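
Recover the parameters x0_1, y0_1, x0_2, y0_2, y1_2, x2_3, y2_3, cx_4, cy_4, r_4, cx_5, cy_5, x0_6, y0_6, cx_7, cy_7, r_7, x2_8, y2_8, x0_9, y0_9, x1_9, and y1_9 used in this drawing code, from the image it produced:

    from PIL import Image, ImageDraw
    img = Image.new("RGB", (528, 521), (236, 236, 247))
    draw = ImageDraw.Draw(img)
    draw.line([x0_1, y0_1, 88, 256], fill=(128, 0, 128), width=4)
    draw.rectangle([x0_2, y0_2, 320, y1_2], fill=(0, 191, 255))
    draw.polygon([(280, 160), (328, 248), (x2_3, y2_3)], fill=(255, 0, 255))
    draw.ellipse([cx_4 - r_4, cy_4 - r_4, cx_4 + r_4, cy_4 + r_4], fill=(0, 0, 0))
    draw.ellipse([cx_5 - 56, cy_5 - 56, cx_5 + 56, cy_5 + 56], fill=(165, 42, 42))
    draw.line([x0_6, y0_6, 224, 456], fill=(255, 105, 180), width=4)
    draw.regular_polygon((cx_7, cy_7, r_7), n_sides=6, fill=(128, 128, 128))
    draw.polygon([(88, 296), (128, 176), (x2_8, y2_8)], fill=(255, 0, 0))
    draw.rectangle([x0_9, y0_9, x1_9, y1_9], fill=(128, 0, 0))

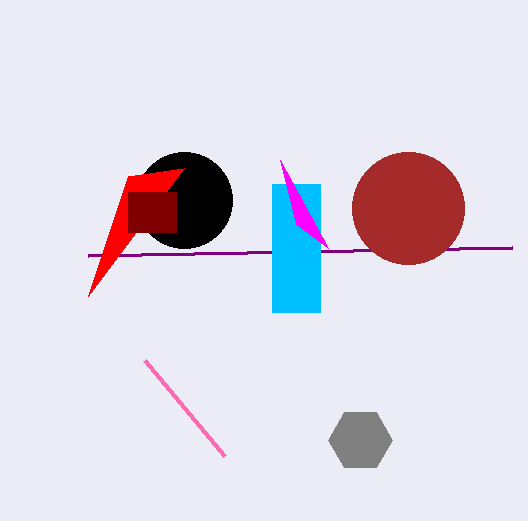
x0_1 = 512
y0_1 = 248
x0_2 = 272
y0_2 = 184
y1_2 = 312
x2_3 = 296
y2_3 = 224
cx_4 = 184
cy_4 = 200
r_4 = 48
cx_5 = 408
cy_5 = 208
x0_6 = 144
y0_6 = 360
cx_7 = 360
cy_7 = 440
r_7 = 32
x2_8 = 184
y2_8 = 168
x0_9 = 128
y0_9 = 192
x1_9 = 176
y1_9 = 232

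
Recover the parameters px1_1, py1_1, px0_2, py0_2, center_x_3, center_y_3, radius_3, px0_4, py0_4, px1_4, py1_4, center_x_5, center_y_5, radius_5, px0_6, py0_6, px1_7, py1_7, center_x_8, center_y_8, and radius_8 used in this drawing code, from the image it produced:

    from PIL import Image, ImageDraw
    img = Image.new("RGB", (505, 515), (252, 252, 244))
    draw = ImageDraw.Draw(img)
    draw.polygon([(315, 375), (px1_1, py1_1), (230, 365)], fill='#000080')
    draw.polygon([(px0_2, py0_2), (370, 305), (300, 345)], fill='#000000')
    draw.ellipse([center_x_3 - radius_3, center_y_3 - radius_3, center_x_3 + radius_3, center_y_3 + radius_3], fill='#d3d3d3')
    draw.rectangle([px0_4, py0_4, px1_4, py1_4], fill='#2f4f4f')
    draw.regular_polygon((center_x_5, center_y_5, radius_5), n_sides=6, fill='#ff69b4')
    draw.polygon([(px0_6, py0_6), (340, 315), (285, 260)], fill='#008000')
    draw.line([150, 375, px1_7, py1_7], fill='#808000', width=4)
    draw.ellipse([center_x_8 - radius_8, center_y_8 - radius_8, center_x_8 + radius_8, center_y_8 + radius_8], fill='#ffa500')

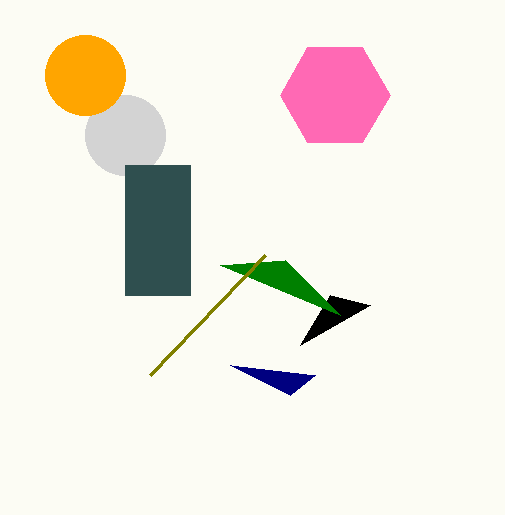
px1_1 = 290
py1_1 = 395
px0_2 = 330
py0_2 = 295
center_x_3 = 125
center_y_3 = 135
radius_3 = 40
px0_4 = 125
py0_4 = 165
px1_4 = 190
py1_4 = 295
center_x_5 = 335
center_y_5 = 95
radius_5 = 55
px0_6 = 220
py0_6 = 265
px1_7 = 265
py1_7 = 255
center_x_8 = 85
center_y_8 = 75
radius_8 = 40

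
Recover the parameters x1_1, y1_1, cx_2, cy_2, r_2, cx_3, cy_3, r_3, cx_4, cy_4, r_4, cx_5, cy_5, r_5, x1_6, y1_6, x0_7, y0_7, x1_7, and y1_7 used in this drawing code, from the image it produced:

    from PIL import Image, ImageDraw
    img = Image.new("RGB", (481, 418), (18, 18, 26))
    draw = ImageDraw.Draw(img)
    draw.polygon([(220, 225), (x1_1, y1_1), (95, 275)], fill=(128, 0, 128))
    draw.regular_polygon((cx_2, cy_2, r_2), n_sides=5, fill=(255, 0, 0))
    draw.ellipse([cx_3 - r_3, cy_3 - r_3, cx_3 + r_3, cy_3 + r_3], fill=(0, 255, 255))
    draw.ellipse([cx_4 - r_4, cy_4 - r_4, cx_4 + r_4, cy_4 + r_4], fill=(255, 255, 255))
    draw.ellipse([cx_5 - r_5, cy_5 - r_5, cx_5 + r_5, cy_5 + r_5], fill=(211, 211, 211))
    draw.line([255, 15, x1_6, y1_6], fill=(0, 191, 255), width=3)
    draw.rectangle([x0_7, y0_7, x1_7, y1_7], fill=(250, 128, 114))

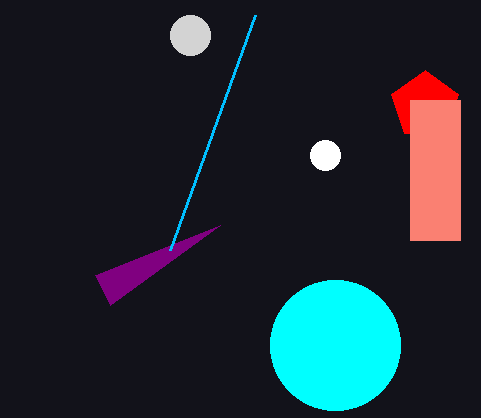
x1_1 = 110
y1_1 = 305
cx_2 = 425
cy_2 = 105
r_2 = 35
cx_3 = 335
cy_3 = 345
r_3 = 65
cx_4 = 325
cy_4 = 155
r_4 = 15
cx_5 = 190
cy_5 = 35
r_5 = 20
x1_6 = 170
y1_6 = 250
x0_7 = 410
y0_7 = 100
x1_7 = 460
y1_7 = 240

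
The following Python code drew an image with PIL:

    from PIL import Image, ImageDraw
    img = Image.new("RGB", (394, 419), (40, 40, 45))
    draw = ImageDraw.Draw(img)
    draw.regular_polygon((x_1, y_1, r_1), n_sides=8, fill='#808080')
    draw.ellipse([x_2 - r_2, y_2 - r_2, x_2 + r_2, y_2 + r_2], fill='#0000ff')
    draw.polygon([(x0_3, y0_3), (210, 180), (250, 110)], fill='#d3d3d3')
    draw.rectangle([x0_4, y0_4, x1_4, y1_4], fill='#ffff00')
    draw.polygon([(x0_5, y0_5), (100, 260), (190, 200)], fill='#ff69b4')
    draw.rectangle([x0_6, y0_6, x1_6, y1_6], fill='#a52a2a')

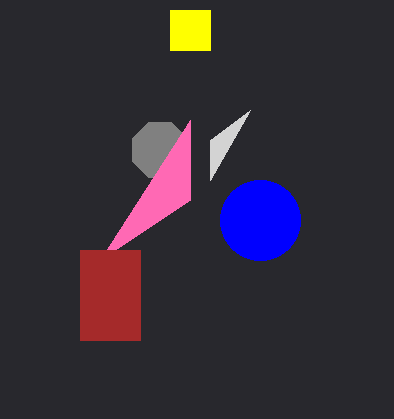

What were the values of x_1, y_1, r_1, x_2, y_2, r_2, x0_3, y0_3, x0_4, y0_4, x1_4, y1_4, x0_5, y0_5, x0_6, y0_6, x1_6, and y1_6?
x_1 = 160
y_1 = 150
r_1 = 30
x_2 = 260
y_2 = 220
r_2 = 40
x0_3 = 210
y0_3 = 140
x0_4 = 170
y0_4 = 10
x1_4 = 210
y1_4 = 50
x0_5 = 190
y0_5 = 120
x0_6 = 80
y0_6 = 250
x1_6 = 140
y1_6 = 340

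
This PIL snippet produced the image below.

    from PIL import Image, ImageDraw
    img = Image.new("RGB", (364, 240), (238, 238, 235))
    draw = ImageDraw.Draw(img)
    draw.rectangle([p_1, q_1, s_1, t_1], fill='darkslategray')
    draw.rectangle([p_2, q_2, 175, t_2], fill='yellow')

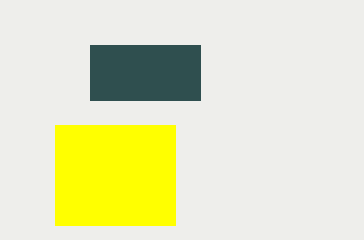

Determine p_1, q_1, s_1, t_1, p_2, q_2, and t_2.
p_1 = 90
q_1 = 45
s_1 = 200
t_1 = 100
p_2 = 55
q_2 = 125
t_2 = 225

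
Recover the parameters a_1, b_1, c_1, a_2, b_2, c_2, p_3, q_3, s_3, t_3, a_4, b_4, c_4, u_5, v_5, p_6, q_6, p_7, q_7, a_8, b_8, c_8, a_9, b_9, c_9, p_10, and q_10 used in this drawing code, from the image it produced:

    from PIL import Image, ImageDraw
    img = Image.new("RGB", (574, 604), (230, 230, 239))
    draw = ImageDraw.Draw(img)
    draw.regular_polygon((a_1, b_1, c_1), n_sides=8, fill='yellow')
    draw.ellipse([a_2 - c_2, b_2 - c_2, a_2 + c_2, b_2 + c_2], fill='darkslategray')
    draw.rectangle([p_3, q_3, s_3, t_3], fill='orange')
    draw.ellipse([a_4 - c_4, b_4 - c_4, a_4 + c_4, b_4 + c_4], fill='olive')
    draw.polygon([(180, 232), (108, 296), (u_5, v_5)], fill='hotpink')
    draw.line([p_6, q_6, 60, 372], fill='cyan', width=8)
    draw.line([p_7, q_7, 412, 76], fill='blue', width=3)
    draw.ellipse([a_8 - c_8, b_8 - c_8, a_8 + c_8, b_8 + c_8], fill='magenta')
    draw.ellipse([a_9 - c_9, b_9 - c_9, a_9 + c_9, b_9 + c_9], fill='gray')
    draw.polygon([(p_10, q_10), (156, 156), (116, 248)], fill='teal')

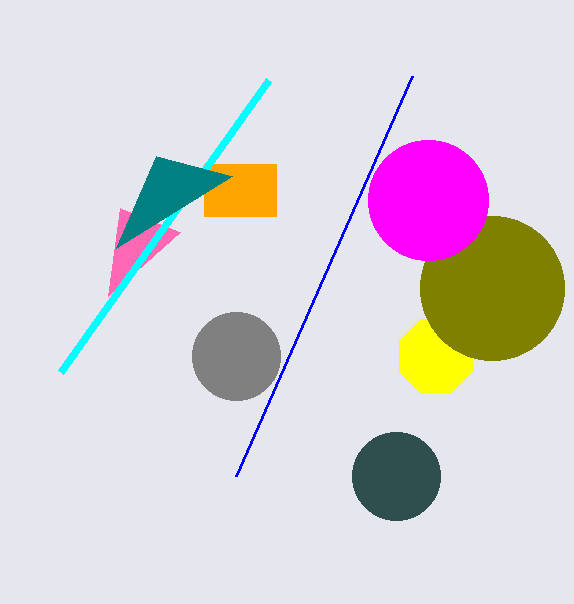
a_1 = 436, b_1 = 356, c_1 = 40, a_2 = 396, b_2 = 476, c_2 = 44, p_3 = 204, q_3 = 164, s_3 = 276, t_3 = 216, a_4 = 492, b_4 = 288, c_4 = 72, u_5 = 120, v_5 = 208, p_6 = 268, q_6 = 80, p_7 = 236, q_7 = 476, a_8 = 428, b_8 = 200, c_8 = 60, a_9 = 236, b_9 = 356, c_9 = 44, p_10 = 232, q_10 = 176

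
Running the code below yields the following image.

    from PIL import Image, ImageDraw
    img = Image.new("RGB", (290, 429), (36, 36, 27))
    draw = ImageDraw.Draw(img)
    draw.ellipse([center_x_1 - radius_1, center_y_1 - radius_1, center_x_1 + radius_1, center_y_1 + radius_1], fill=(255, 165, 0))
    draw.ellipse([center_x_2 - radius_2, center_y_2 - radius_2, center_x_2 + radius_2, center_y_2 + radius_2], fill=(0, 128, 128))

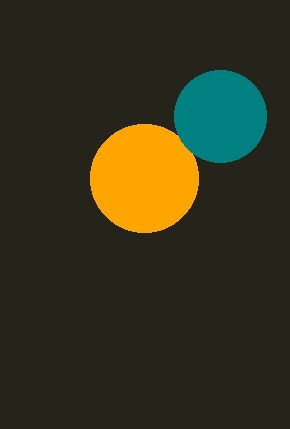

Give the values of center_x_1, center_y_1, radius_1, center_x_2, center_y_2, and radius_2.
center_x_1 = 144
center_y_1 = 178
radius_1 = 54
center_x_2 = 220
center_y_2 = 116
radius_2 = 46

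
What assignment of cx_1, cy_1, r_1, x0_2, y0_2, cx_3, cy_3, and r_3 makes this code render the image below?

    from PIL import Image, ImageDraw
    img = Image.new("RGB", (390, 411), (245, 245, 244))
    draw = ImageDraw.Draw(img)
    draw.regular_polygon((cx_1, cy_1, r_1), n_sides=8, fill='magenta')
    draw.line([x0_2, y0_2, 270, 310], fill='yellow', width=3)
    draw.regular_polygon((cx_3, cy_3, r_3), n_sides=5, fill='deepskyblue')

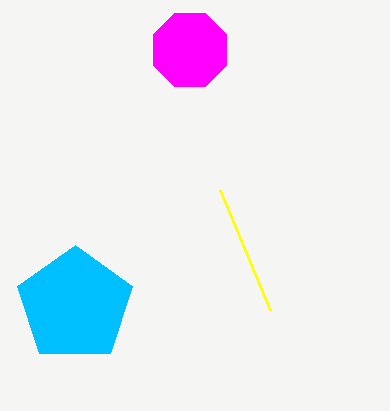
cx_1 = 190
cy_1 = 50
r_1 = 40
x0_2 = 220
y0_2 = 190
cx_3 = 75
cy_3 = 305
r_3 = 60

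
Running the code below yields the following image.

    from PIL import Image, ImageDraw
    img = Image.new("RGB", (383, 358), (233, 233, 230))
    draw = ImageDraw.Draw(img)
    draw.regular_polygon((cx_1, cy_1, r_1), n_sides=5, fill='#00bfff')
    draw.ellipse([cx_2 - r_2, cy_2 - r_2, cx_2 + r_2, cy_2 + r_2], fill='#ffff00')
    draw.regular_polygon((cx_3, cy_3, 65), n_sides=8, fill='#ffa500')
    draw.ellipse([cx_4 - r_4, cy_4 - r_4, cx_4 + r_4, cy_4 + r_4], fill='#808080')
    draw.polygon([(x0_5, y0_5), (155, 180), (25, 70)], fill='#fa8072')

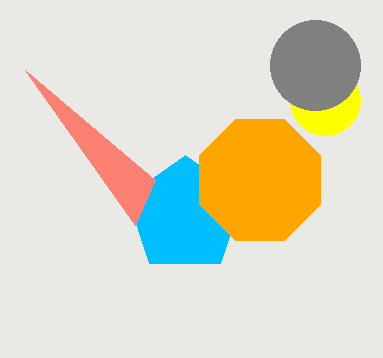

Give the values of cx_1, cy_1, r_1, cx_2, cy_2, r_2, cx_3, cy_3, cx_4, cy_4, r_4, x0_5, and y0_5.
cx_1 = 185; cy_1 = 215; r_1 = 60; cx_2 = 325; cy_2 = 100; r_2 = 35; cx_3 = 260; cy_3 = 180; cx_4 = 315; cy_4 = 65; r_4 = 45; x0_5 = 135; y0_5 = 225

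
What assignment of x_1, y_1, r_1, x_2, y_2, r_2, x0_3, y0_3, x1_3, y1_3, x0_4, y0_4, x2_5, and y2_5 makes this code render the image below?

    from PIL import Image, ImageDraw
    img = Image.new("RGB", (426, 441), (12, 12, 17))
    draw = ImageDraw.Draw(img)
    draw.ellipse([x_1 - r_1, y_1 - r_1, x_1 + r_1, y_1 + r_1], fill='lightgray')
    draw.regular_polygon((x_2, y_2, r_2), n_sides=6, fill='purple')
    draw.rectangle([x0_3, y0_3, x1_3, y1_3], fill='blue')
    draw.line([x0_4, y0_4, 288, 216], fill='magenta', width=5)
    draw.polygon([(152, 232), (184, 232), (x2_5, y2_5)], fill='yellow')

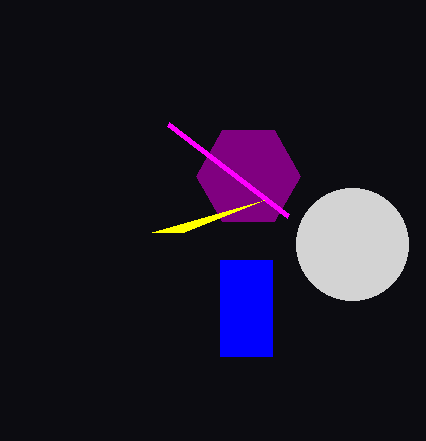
x_1 = 352
y_1 = 244
r_1 = 56
x_2 = 248
y_2 = 176
r_2 = 52
x0_3 = 220
y0_3 = 260
x1_3 = 272
y1_3 = 356
x0_4 = 168
y0_4 = 124
x2_5 = 264
y2_5 = 200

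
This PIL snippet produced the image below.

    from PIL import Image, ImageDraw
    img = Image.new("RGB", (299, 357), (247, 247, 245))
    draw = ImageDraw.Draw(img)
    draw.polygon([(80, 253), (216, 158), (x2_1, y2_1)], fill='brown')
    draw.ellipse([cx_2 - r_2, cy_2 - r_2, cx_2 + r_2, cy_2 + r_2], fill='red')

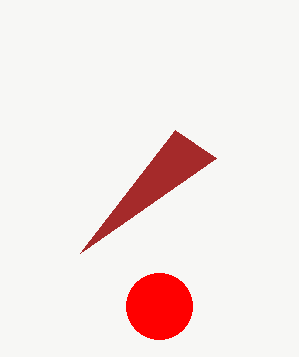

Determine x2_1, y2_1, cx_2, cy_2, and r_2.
x2_1 = 175, y2_1 = 130, cx_2 = 159, cy_2 = 306, r_2 = 33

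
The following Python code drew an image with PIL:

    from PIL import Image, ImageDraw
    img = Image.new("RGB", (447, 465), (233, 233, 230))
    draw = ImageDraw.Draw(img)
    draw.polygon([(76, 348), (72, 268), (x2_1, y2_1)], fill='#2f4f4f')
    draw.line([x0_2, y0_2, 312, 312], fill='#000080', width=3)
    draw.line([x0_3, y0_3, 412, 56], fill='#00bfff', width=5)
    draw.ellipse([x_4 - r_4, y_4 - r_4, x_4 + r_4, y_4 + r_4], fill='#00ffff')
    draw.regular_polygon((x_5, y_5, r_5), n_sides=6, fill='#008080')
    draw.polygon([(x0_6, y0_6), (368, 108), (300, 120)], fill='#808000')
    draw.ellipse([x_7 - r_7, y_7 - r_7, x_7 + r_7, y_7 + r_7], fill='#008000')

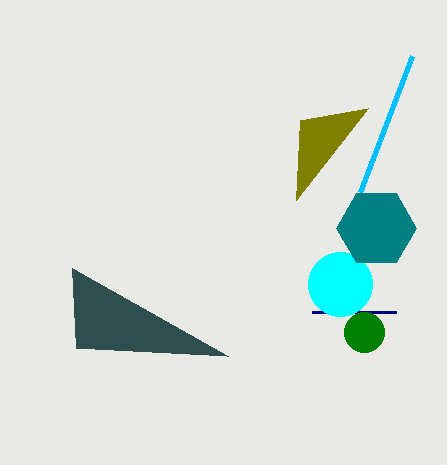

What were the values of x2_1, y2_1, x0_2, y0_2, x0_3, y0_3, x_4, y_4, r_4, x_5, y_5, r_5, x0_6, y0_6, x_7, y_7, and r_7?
x2_1 = 228, y2_1 = 356, x0_2 = 396, y0_2 = 312, x0_3 = 360, y0_3 = 192, x_4 = 340, y_4 = 284, r_4 = 32, x_5 = 376, y_5 = 228, r_5 = 40, x0_6 = 296, y0_6 = 200, x_7 = 364, y_7 = 332, r_7 = 20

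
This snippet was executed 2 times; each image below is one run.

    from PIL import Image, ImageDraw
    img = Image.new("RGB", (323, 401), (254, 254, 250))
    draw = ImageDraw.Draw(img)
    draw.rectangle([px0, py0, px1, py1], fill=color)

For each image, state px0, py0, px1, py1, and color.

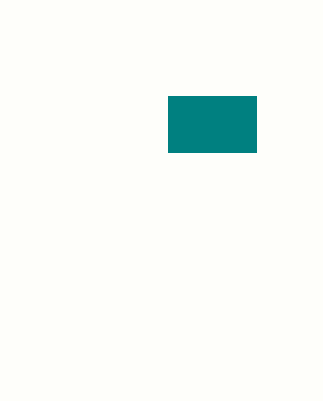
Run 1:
px0 = 168, py0 = 96, px1 = 256, py1 = 152, color = 'teal'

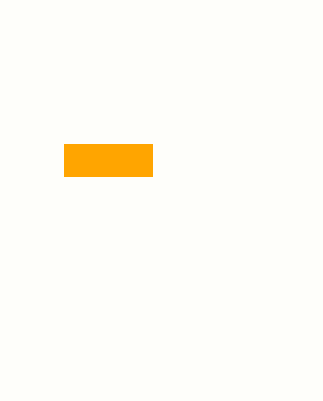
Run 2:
px0 = 64
py0 = 144
px1 = 152
py1 = 176
color = 'orange'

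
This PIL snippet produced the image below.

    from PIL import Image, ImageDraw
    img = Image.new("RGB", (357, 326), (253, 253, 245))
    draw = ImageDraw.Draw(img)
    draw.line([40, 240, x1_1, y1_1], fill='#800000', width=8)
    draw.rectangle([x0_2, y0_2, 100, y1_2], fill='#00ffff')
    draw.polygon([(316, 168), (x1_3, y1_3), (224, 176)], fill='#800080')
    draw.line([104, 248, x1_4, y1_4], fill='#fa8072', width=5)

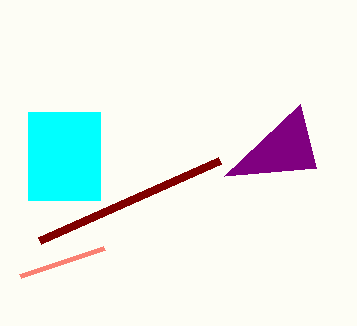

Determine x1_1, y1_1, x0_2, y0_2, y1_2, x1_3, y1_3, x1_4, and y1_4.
x1_1 = 220; y1_1 = 160; x0_2 = 28; y0_2 = 112; y1_2 = 200; x1_3 = 300; y1_3 = 104; x1_4 = 20; y1_4 = 276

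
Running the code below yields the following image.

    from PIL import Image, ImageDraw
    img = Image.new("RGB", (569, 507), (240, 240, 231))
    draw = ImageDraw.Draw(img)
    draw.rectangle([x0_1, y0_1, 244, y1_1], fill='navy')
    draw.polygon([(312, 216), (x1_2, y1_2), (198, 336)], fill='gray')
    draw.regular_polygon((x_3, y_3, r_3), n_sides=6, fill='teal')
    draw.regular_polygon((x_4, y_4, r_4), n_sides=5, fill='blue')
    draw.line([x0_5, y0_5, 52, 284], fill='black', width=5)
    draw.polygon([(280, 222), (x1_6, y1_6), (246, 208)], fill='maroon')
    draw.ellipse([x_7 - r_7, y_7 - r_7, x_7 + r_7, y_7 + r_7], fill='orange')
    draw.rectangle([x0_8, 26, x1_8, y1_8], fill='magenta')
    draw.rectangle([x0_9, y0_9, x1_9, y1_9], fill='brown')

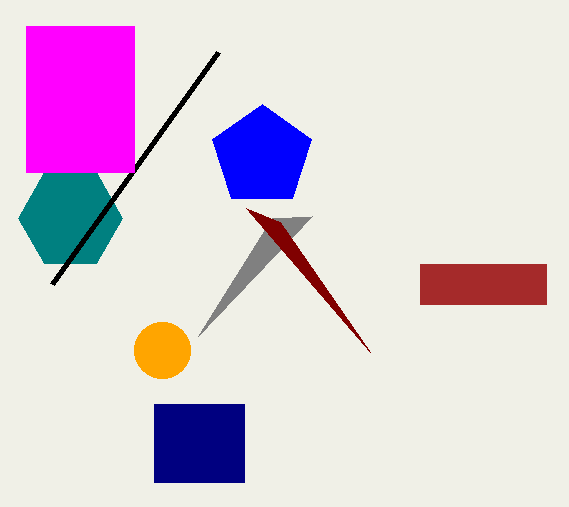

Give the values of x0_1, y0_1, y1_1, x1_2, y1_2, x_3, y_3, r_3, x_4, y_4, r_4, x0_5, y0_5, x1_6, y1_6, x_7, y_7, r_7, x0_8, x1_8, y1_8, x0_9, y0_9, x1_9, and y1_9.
x0_1 = 154
y0_1 = 404
y1_1 = 482
x1_2 = 272
y1_2 = 218
x_3 = 70
y_3 = 218
r_3 = 52
x_4 = 262
y_4 = 156
r_4 = 52
x0_5 = 218
y0_5 = 52
x1_6 = 370
y1_6 = 352
x_7 = 162
y_7 = 350
r_7 = 28
x0_8 = 26
x1_8 = 134
y1_8 = 172
x0_9 = 420
y0_9 = 264
x1_9 = 546
y1_9 = 304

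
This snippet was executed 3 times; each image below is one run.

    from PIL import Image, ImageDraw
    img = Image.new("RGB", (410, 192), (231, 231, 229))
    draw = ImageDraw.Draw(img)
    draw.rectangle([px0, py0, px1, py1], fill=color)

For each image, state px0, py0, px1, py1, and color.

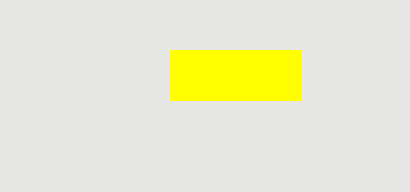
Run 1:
px0 = 170, py0 = 50, px1 = 300, py1 = 100, color = 'yellow'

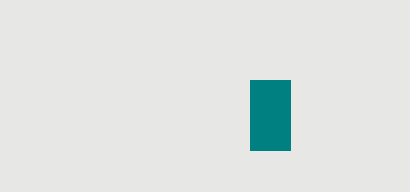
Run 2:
px0 = 250
py0 = 80
px1 = 290
py1 = 150
color = 'teal'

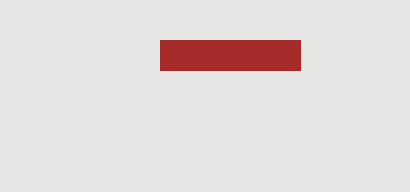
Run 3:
px0 = 160, py0 = 40, px1 = 300, py1 = 70, color = 'brown'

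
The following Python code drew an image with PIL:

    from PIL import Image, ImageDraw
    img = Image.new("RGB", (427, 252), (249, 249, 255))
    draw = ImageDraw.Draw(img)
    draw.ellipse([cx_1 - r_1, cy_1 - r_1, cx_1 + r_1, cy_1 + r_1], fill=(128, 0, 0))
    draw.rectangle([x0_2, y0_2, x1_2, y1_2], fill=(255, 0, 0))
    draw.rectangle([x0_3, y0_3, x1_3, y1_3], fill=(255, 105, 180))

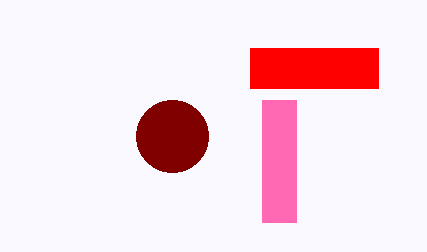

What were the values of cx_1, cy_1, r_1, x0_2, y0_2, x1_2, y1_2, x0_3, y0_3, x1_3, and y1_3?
cx_1 = 172, cy_1 = 136, r_1 = 36, x0_2 = 250, y0_2 = 48, x1_2 = 378, y1_2 = 88, x0_3 = 262, y0_3 = 100, x1_3 = 296, y1_3 = 222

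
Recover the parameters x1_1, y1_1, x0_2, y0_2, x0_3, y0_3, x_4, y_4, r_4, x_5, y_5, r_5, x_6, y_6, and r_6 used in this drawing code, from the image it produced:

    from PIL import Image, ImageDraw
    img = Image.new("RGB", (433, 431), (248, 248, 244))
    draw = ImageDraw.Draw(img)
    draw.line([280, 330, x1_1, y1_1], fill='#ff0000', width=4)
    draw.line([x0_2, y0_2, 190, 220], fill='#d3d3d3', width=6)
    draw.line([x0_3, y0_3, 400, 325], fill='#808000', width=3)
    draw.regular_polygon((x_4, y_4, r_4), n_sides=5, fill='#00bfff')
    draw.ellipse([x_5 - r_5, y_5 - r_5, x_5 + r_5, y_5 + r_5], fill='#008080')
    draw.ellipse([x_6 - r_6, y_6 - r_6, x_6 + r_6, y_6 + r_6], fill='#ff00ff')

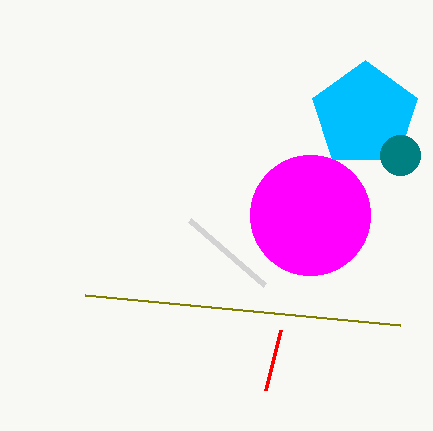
x1_1 = 265
y1_1 = 390
x0_2 = 265
y0_2 = 285
x0_3 = 85
y0_3 = 295
x_4 = 365
y_4 = 115
r_4 = 55
x_5 = 400
y_5 = 155
r_5 = 20
x_6 = 310
y_6 = 215
r_6 = 60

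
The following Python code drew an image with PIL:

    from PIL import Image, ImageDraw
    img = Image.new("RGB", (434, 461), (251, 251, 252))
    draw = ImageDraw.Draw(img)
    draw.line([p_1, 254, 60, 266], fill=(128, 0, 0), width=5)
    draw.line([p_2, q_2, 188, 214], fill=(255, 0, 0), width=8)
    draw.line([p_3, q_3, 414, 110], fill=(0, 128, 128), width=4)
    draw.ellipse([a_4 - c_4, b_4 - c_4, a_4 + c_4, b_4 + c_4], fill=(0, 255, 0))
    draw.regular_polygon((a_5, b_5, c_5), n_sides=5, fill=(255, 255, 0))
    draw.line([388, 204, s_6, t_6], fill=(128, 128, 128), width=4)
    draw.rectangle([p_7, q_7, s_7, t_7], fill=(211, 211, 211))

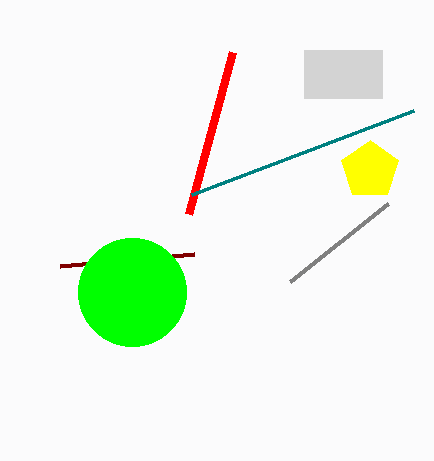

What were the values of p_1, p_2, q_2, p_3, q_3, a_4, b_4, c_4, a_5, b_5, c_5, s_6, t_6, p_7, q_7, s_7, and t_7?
p_1 = 194, p_2 = 232, q_2 = 52, p_3 = 192, q_3 = 194, a_4 = 132, b_4 = 292, c_4 = 54, a_5 = 370, b_5 = 170, c_5 = 30, s_6 = 290, t_6 = 282, p_7 = 304, q_7 = 50, s_7 = 382, t_7 = 98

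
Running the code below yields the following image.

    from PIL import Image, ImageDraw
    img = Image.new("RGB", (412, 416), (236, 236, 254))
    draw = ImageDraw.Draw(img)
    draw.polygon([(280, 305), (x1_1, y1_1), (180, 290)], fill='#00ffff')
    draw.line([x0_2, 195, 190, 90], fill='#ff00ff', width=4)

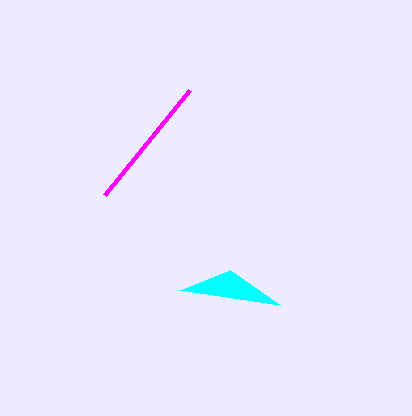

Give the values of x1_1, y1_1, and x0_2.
x1_1 = 230
y1_1 = 270
x0_2 = 105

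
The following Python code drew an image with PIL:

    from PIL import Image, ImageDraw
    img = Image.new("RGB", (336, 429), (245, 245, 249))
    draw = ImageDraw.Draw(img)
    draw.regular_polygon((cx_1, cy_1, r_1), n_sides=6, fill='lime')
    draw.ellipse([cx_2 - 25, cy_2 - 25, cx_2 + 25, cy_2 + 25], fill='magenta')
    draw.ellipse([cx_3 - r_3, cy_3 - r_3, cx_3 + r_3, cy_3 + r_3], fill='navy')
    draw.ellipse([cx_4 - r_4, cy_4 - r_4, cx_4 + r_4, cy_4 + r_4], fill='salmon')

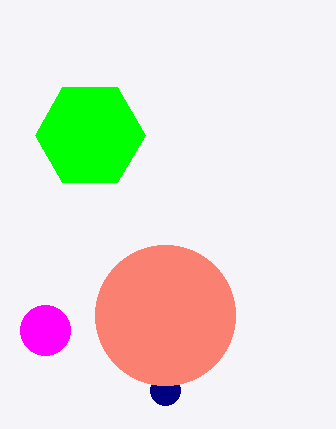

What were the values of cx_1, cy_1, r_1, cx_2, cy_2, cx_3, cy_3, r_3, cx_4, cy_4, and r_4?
cx_1 = 90
cy_1 = 135
r_1 = 55
cx_2 = 45
cy_2 = 330
cx_3 = 165
cy_3 = 390
r_3 = 15
cx_4 = 165
cy_4 = 315
r_4 = 70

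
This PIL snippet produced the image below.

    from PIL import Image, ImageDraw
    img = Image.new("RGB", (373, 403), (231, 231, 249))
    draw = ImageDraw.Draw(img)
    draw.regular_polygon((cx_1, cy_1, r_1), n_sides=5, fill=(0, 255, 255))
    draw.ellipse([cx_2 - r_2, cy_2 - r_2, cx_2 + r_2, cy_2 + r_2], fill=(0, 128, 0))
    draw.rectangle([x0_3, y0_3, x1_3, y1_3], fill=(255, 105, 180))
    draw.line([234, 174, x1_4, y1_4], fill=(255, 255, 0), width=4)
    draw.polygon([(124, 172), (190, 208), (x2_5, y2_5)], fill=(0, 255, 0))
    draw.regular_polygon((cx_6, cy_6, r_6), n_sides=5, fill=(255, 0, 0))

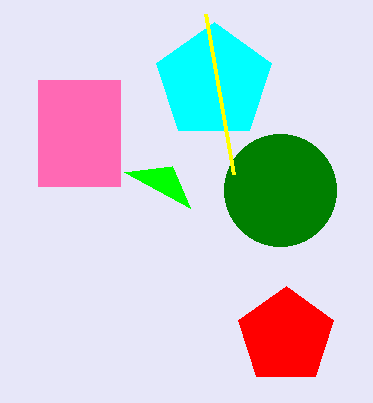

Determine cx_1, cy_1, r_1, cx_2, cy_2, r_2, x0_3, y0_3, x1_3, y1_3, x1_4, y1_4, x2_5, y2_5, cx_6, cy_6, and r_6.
cx_1 = 214; cy_1 = 82; r_1 = 60; cx_2 = 280; cy_2 = 190; r_2 = 56; x0_3 = 38; y0_3 = 80; x1_3 = 120; y1_3 = 186; x1_4 = 206; y1_4 = 14; x2_5 = 172; y2_5 = 166; cx_6 = 286; cy_6 = 336; r_6 = 50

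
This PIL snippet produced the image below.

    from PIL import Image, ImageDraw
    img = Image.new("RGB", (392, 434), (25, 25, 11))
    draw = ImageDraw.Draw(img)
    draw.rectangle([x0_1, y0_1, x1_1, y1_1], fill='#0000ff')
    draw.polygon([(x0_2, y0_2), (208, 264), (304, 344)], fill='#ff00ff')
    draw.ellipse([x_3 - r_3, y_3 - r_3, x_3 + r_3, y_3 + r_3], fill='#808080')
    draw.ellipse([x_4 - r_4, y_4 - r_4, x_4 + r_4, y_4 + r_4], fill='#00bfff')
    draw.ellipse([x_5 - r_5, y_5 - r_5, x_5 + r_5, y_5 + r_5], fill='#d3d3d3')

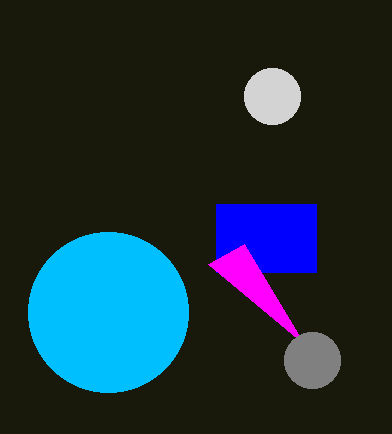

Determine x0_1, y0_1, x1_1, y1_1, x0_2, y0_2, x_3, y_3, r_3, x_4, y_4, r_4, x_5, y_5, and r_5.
x0_1 = 216, y0_1 = 204, x1_1 = 316, y1_1 = 272, x0_2 = 244, y0_2 = 244, x_3 = 312, y_3 = 360, r_3 = 28, x_4 = 108, y_4 = 312, r_4 = 80, x_5 = 272, y_5 = 96, r_5 = 28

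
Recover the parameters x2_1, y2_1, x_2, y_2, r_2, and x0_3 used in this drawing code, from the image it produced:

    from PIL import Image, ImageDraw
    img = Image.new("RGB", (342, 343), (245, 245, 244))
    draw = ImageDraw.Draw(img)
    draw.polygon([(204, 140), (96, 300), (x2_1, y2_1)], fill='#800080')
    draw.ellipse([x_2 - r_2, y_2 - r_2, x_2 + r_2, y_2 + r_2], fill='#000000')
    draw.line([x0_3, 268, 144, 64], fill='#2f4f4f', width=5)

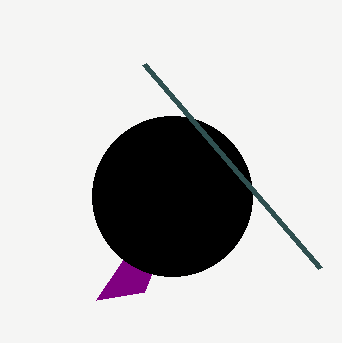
x2_1 = 144, y2_1 = 292, x_2 = 172, y_2 = 196, r_2 = 80, x0_3 = 320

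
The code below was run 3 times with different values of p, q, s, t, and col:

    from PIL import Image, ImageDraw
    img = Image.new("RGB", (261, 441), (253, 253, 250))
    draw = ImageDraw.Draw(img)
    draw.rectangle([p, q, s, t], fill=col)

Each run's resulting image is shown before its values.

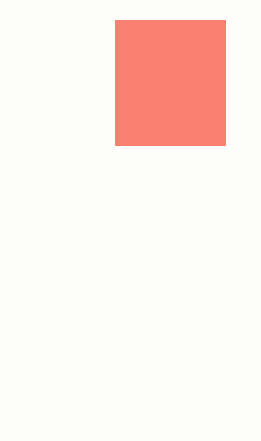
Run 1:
p = 115, q = 20, s = 225, t = 145, col = 'salmon'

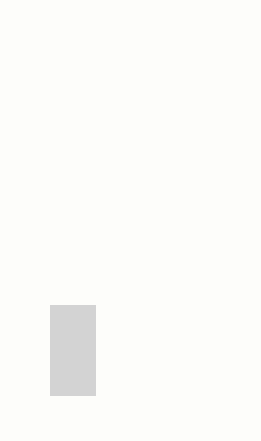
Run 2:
p = 50; q = 305; s = 95; t = 395; col = 'lightgray'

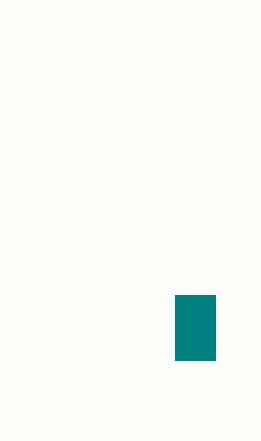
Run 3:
p = 175; q = 295; s = 215; t = 360; col = 'teal'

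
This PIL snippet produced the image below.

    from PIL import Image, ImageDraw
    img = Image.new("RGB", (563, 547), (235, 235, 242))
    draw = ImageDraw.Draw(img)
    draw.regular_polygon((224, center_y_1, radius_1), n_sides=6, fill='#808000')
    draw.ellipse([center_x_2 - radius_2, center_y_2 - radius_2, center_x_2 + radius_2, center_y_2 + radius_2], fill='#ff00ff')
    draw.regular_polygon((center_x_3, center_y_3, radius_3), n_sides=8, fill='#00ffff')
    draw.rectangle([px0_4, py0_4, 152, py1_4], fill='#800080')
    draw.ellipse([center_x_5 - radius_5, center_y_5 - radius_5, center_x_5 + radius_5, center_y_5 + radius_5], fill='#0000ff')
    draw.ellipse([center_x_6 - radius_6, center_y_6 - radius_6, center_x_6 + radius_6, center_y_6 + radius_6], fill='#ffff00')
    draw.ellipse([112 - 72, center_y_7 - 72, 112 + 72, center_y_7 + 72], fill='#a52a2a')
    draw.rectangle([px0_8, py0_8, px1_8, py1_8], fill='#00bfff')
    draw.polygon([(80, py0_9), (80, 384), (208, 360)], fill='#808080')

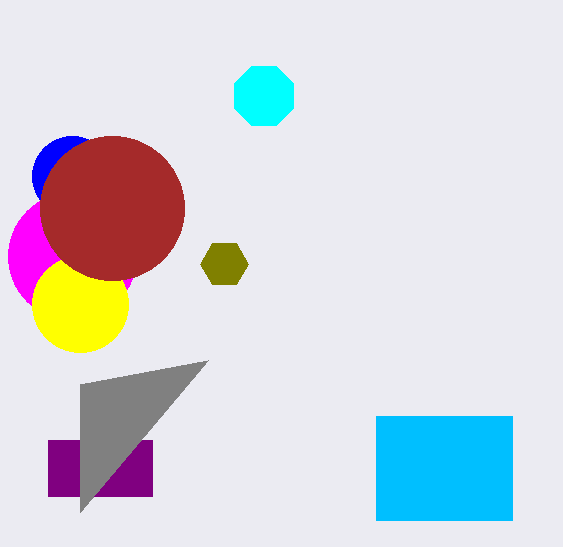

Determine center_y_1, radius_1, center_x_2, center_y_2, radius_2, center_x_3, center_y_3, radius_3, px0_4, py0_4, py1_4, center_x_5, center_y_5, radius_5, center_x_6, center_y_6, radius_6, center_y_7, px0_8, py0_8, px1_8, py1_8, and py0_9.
center_y_1 = 264; radius_1 = 24; center_x_2 = 72; center_y_2 = 256; radius_2 = 64; center_x_3 = 264; center_y_3 = 96; radius_3 = 32; px0_4 = 48; py0_4 = 440; py1_4 = 496; center_x_5 = 72; center_y_5 = 176; radius_5 = 40; center_x_6 = 80; center_y_6 = 304; radius_6 = 48; center_y_7 = 208; px0_8 = 376; py0_8 = 416; px1_8 = 512; py1_8 = 520; py0_9 = 512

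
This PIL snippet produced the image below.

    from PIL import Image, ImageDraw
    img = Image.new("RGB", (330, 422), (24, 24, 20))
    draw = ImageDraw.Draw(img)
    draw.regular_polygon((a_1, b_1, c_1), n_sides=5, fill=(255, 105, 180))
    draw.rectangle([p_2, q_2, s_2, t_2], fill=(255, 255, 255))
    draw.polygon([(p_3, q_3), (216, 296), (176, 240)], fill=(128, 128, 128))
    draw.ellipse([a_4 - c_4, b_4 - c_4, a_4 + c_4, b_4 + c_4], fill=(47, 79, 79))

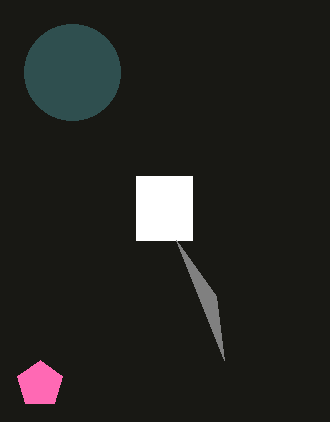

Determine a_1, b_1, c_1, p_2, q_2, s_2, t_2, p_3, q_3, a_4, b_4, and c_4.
a_1 = 40; b_1 = 384; c_1 = 24; p_2 = 136; q_2 = 176; s_2 = 192; t_2 = 240; p_3 = 224; q_3 = 360; a_4 = 72; b_4 = 72; c_4 = 48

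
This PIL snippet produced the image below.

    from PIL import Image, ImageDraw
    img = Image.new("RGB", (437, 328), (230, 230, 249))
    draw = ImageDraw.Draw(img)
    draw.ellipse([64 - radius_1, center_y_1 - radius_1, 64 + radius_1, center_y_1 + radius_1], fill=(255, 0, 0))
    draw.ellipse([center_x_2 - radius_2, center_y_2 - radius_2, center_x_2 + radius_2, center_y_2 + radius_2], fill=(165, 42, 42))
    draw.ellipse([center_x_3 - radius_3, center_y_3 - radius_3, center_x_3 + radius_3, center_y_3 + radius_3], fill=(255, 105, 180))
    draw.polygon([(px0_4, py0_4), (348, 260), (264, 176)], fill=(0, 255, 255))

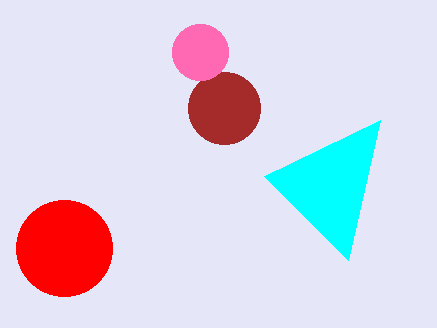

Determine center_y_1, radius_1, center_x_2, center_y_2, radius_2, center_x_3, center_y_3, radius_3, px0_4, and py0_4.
center_y_1 = 248
radius_1 = 48
center_x_2 = 224
center_y_2 = 108
radius_2 = 36
center_x_3 = 200
center_y_3 = 52
radius_3 = 28
px0_4 = 380
py0_4 = 120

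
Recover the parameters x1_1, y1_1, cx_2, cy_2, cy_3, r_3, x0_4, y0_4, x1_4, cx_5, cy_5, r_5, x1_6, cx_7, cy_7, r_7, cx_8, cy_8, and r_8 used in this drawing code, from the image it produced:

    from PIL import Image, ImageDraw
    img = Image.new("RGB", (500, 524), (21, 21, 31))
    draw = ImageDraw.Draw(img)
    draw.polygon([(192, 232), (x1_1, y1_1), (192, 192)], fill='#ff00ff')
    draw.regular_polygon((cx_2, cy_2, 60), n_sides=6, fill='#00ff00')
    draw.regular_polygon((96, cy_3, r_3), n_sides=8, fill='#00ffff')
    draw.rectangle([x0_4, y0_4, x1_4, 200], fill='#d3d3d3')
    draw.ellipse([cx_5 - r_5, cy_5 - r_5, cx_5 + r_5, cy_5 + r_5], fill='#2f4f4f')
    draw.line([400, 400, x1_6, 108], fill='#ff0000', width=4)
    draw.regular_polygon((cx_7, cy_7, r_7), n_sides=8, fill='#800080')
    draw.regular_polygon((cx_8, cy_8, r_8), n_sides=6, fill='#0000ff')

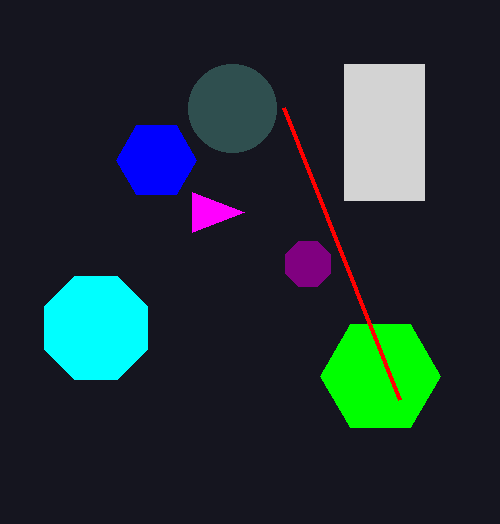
x1_1 = 244, y1_1 = 212, cx_2 = 380, cy_2 = 376, cy_3 = 328, r_3 = 56, x0_4 = 344, y0_4 = 64, x1_4 = 424, cx_5 = 232, cy_5 = 108, r_5 = 44, x1_6 = 284, cx_7 = 308, cy_7 = 264, r_7 = 24, cx_8 = 156, cy_8 = 160, r_8 = 40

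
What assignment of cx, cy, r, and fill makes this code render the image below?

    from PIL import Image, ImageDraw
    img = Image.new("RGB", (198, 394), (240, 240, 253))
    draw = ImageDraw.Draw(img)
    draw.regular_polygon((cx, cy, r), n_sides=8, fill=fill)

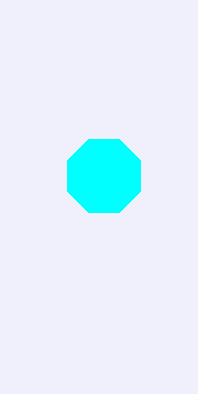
cx = 104, cy = 176, r = 40, fill = 'cyan'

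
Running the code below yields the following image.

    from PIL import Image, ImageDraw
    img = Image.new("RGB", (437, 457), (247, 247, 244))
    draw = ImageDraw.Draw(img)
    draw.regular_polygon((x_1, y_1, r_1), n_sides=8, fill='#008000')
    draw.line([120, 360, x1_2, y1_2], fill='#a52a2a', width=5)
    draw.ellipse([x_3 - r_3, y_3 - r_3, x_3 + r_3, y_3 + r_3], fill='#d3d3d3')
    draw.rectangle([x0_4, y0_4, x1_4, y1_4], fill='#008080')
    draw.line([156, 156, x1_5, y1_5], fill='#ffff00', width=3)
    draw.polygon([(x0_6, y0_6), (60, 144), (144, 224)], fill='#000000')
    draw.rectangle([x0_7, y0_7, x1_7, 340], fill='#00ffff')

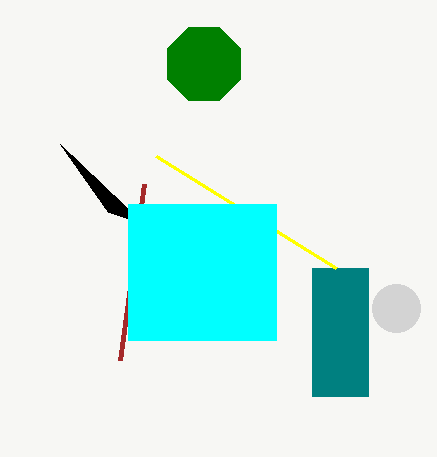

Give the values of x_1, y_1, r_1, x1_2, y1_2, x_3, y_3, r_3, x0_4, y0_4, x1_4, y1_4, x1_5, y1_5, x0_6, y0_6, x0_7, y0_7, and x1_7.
x_1 = 204
y_1 = 64
r_1 = 40
x1_2 = 144
y1_2 = 184
x_3 = 396
y_3 = 308
r_3 = 24
x0_4 = 312
y0_4 = 268
x1_4 = 368
y1_4 = 396
x1_5 = 336
y1_5 = 268
x0_6 = 108
y0_6 = 212
x0_7 = 128
y0_7 = 204
x1_7 = 276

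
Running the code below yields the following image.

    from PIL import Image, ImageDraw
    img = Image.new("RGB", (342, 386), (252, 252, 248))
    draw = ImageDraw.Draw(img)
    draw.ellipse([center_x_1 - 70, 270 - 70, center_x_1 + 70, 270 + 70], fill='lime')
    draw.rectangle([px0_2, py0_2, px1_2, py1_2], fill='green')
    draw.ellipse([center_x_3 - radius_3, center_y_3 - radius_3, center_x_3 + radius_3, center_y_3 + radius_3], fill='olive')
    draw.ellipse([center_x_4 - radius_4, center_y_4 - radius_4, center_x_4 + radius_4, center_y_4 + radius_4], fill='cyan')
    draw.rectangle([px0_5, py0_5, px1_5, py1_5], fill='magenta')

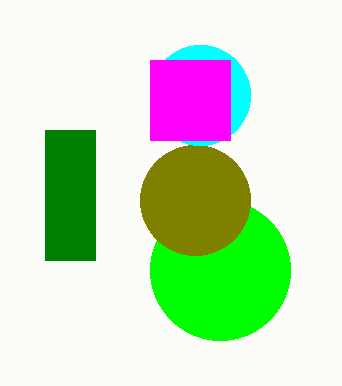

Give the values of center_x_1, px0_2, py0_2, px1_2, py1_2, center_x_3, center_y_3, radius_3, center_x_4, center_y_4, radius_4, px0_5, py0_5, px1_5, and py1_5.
center_x_1 = 220; px0_2 = 45; py0_2 = 130; px1_2 = 95; py1_2 = 260; center_x_3 = 195; center_y_3 = 200; radius_3 = 55; center_x_4 = 200; center_y_4 = 95; radius_4 = 50; px0_5 = 150; py0_5 = 60; px1_5 = 230; py1_5 = 140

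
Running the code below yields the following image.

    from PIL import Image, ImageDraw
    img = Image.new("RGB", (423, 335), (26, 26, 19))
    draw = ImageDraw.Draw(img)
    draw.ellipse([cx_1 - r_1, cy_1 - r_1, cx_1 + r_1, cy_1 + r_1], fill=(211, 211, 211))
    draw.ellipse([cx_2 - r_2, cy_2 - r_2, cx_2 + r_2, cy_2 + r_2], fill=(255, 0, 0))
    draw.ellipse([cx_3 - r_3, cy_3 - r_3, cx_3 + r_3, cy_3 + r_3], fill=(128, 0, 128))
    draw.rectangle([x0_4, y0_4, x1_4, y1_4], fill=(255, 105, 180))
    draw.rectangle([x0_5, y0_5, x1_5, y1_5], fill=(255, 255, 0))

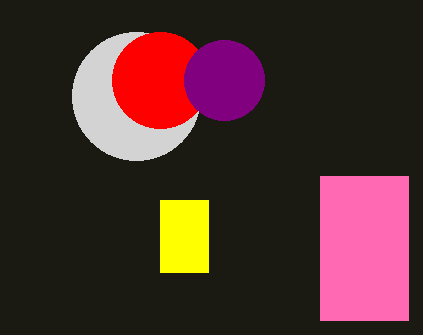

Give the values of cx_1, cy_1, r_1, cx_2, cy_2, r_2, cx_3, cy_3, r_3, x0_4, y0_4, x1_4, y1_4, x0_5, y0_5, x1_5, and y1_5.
cx_1 = 136; cy_1 = 96; r_1 = 64; cx_2 = 160; cy_2 = 80; r_2 = 48; cx_3 = 224; cy_3 = 80; r_3 = 40; x0_4 = 320; y0_4 = 176; x1_4 = 408; y1_4 = 320; x0_5 = 160; y0_5 = 200; x1_5 = 208; y1_5 = 272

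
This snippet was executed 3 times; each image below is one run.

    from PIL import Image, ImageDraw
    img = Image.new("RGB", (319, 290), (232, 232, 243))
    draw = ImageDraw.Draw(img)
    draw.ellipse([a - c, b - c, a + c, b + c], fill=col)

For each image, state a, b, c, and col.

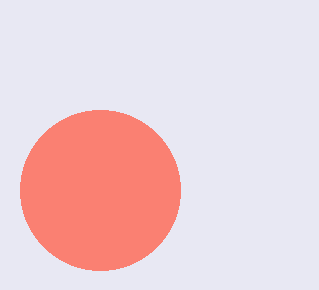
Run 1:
a = 100; b = 190; c = 80; col = 'salmon'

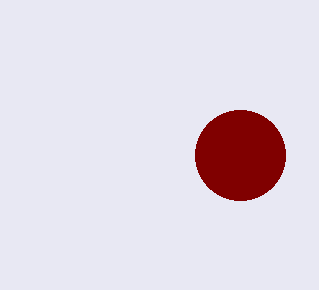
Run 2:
a = 240, b = 155, c = 45, col = 'maroon'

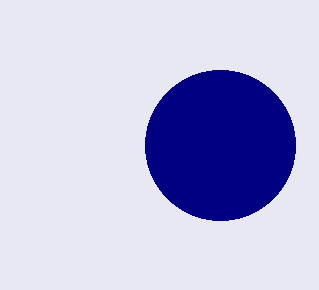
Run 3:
a = 220; b = 145; c = 75; col = 'navy'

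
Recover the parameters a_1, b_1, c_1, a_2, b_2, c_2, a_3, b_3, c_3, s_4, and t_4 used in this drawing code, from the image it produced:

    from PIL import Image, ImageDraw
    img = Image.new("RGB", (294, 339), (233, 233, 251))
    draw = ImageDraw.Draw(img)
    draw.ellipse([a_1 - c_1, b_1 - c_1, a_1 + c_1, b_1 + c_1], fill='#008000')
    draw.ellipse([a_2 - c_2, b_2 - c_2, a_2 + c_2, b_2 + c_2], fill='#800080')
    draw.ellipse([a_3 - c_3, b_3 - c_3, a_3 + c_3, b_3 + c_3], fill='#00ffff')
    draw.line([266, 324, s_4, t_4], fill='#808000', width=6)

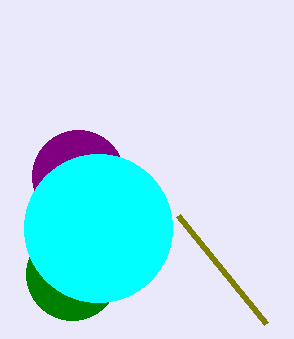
a_1 = 72; b_1 = 274; c_1 = 46; a_2 = 78; b_2 = 176; c_2 = 46; a_3 = 98; b_3 = 228; c_3 = 74; s_4 = 178; t_4 = 216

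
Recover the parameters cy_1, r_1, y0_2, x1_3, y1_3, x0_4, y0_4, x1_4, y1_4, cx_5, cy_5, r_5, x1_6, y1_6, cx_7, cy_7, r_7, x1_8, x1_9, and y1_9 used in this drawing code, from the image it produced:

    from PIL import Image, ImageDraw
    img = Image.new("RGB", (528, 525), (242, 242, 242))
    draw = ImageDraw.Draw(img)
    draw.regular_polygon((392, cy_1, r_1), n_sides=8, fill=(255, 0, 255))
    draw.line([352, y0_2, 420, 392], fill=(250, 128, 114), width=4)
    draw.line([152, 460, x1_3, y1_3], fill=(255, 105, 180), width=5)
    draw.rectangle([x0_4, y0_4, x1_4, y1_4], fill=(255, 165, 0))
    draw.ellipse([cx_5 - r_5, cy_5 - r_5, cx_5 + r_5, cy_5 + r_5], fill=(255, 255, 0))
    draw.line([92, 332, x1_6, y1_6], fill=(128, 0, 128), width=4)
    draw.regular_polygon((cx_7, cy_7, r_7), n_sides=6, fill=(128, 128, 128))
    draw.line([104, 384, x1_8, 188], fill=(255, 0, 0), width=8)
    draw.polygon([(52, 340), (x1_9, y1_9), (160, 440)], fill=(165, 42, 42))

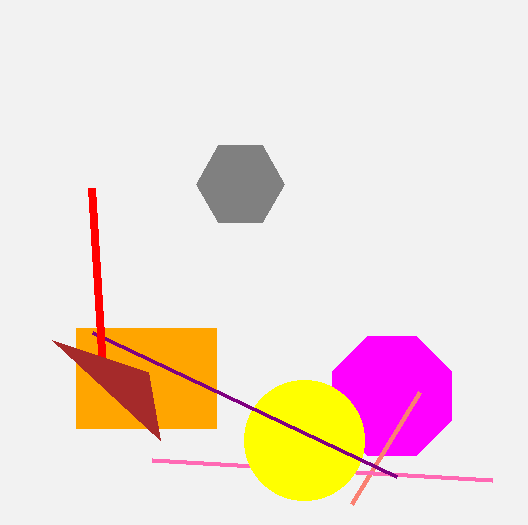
cy_1 = 396
r_1 = 64
y0_2 = 504
x1_3 = 492
y1_3 = 480
x0_4 = 76
y0_4 = 328
x1_4 = 216
y1_4 = 428
cx_5 = 304
cy_5 = 440
r_5 = 60
x1_6 = 396
y1_6 = 476
cx_7 = 240
cy_7 = 184
r_7 = 44
x1_8 = 92
x1_9 = 148
y1_9 = 372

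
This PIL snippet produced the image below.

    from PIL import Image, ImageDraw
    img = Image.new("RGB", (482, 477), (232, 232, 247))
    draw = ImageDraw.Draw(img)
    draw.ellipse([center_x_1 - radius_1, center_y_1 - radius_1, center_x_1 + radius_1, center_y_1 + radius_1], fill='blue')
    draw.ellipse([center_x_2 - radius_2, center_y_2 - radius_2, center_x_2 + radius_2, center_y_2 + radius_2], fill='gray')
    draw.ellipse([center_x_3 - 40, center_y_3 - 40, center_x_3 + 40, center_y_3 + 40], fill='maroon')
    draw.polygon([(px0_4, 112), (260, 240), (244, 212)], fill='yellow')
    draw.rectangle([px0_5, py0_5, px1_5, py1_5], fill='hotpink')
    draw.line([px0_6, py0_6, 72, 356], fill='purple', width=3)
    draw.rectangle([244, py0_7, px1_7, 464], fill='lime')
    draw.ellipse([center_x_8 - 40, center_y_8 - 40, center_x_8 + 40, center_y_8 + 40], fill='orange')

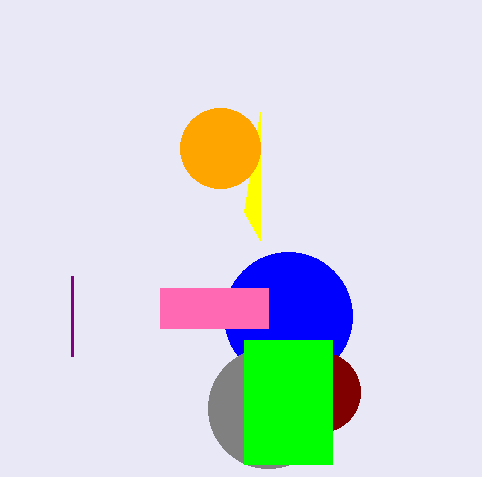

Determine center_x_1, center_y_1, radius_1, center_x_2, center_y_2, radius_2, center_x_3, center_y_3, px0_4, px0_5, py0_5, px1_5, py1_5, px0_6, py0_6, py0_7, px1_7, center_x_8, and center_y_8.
center_x_1 = 288
center_y_1 = 316
radius_1 = 64
center_x_2 = 268
center_y_2 = 408
radius_2 = 60
center_x_3 = 320
center_y_3 = 392
px0_4 = 260
px0_5 = 160
py0_5 = 288
px1_5 = 268
py1_5 = 328
px0_6 = 72
py0_6 = 276
py0_7 = 340
px1_7 = 332
center_x_8 = 220
center_y_8 = 148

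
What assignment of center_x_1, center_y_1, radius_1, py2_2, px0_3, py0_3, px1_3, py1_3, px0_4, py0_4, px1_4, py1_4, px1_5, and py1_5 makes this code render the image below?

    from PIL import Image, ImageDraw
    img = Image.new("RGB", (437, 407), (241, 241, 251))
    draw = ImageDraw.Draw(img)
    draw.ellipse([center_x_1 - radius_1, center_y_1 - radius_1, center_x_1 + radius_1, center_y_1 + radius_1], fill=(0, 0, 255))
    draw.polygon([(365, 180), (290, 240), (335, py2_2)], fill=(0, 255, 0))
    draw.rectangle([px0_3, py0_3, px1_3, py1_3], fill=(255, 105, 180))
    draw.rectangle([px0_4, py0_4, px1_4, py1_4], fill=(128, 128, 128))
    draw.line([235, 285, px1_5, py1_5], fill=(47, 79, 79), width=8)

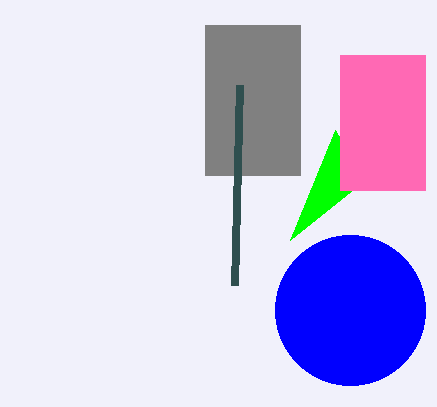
center_x_1 = 350, center_y_1 = 310, radius_1 = 75, py2_2 = 130, px0_3 = 340, py0_3 = 55, px1_3 = 425, py1_3 = 190, px0_4 = 205, py0_4 = 25, px1_4 = 300, py1_4 = 175, px1_5 = 240, py1_5 = 85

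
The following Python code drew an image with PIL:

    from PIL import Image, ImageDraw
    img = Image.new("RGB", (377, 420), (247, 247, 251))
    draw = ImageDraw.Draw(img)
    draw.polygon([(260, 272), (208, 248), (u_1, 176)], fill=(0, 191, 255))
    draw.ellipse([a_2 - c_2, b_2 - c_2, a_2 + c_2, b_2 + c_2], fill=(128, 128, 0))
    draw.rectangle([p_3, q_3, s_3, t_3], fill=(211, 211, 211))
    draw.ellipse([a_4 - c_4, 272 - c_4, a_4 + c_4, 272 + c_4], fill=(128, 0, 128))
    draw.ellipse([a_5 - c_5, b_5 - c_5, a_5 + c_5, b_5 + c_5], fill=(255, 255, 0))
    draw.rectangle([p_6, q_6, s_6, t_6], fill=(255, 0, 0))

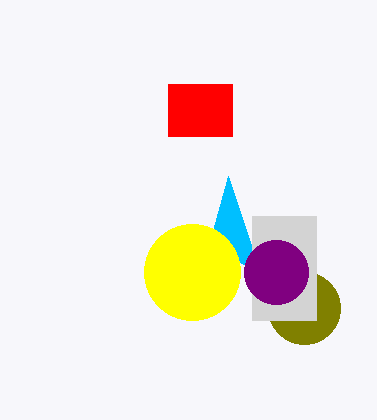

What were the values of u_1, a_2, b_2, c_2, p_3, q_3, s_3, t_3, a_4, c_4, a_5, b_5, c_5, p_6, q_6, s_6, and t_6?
u_1 = 228; a_2 = 304; b_2 = 308; c_2 = 36; p_3 = 252; q_3 = 216; s_3 = 316; t_3 = 320; a_4 = 276; c_4 = 32; a_5 = 192; b_5 = 272; c_5 = 48; p_6 = 168; q_6 = 84; s_6 = 232; t_6 = 136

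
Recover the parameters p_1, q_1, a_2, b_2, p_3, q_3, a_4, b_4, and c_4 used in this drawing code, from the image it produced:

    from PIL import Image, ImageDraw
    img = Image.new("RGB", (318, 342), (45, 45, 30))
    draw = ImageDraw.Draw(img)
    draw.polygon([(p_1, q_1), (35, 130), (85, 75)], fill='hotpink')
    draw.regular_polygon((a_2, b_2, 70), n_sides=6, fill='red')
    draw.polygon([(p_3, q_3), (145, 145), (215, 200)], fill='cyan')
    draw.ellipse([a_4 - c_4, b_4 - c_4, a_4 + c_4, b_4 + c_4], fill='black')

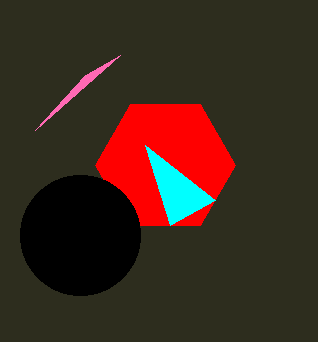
p_1 = 120; q_1 = 55; a_2 = 165; b_2 = 165; p_3 = 170; q_3 = 225; a_4 = 80; b_4 = 235; c_4 = 60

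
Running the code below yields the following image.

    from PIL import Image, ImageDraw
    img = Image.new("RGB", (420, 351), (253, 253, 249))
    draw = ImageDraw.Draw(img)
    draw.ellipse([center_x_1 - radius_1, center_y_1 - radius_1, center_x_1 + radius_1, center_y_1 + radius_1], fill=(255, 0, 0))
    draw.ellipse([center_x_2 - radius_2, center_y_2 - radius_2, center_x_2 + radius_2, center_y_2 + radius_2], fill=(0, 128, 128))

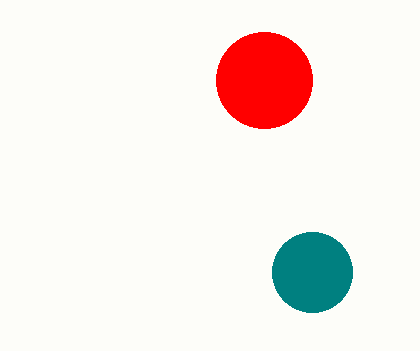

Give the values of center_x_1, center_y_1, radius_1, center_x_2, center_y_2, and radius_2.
center_x_1 = 264
center_y_1 = 80
radius_1 = 48
center_x_2 = 312
center_y_2 = 272
radius_2 = 40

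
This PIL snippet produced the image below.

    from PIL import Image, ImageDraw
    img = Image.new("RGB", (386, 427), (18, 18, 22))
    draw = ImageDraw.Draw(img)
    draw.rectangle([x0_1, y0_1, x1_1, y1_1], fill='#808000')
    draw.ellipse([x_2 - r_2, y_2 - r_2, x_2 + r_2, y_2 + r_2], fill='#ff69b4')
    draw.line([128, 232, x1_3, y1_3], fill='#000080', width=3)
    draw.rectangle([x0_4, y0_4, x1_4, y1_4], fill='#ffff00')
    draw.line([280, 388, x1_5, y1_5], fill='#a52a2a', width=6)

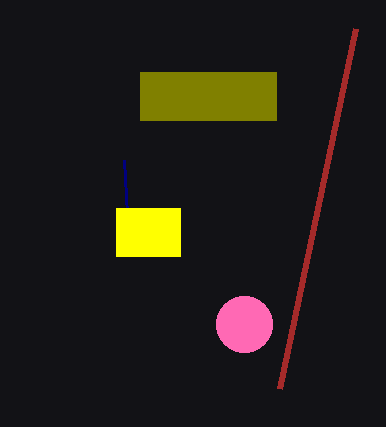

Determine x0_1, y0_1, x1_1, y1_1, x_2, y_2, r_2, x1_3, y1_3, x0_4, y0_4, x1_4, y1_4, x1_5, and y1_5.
x0_1 = 140, y0_1 = 72, x1_1 = 276, y1_1 = 120, x_2 = 244, y_2 = 324, r_2 = 28, x1_3 = 124, y1_3 = 160, x0_4 = 116, y0_4 = 208, x1_4 = 180, y1_4 = 256, x1_5 = 356, y1_5 = 28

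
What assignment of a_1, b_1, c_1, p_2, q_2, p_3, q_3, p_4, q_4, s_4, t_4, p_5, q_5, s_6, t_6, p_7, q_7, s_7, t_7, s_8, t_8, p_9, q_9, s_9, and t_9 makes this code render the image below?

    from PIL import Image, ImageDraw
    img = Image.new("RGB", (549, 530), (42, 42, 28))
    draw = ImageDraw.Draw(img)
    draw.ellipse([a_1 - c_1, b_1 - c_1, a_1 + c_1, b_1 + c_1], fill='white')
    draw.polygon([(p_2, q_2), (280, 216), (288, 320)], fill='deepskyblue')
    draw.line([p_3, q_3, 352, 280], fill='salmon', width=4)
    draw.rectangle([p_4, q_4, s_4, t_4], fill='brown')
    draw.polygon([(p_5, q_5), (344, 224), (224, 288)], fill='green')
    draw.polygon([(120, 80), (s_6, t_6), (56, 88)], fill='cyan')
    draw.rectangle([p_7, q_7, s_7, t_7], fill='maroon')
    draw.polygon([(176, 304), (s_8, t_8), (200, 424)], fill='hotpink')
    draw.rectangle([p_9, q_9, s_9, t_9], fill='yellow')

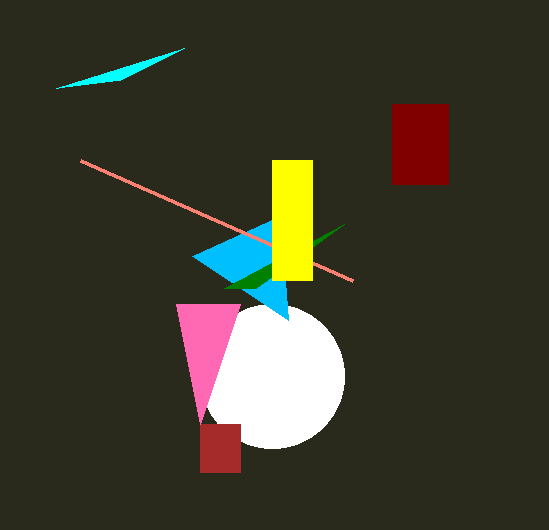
a_1 = 272; b_1 = 376; c_1 = 72; p_2 = 192; q_2 = 256; p_3 = 80; q_3 = 160; p_4 = 200; q_4 = 424; s_4 = 240; t_4 = 472; p_5 = 256; q_5 = 288; s_6 = 184; t_6 = 48; p_7 = 392; q_7 = 104; s_7 = 448; t_7 = 184; s_8 = 240; t_8 = 304; p_9 = 272; q_9 = 160; s_9 = 312; t_9 = 280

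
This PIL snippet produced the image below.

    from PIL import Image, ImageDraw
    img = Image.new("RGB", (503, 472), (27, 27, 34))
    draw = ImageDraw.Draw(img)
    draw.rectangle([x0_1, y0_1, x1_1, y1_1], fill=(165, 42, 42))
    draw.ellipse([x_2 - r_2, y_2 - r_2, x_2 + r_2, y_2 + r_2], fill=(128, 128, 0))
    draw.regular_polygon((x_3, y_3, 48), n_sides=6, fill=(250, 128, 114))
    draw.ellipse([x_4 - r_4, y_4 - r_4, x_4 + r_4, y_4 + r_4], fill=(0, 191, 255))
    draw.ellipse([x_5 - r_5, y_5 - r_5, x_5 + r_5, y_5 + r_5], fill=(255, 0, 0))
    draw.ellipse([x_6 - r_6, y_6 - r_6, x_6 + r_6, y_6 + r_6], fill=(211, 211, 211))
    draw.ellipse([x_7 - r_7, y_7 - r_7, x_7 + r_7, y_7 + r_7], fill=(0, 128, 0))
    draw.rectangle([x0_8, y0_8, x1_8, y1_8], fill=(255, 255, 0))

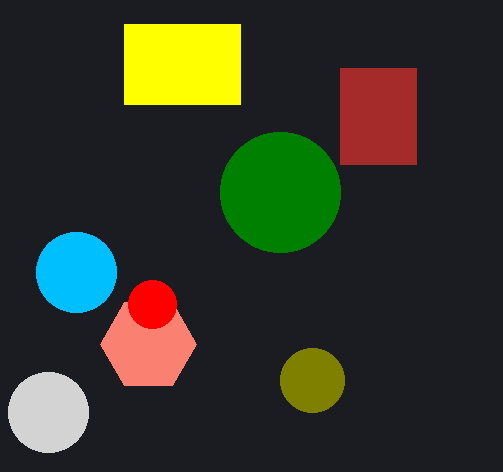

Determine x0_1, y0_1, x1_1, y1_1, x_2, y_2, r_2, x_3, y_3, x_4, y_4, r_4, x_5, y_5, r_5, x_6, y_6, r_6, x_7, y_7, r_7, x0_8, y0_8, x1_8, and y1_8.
x0_1 = 340
y0_1 = 68
x1_1 = 416
y1_1 = 164
x_2 = 312
y_2 = 380
r_2 = 32
x_3 = 148
y_3 = 344
x_4 = 76
y_4 = 272
r_4 = 40
x_5 = 152
y_5 = 304
r_5 = 24
x_6 = 48
y_6 = 412
r_6 = 40
x_7 = 280
y_7 = 192
r_7 = 60
x0_8 = 124
y0_8 = 24
x1_8 = 240
y1_8 = 104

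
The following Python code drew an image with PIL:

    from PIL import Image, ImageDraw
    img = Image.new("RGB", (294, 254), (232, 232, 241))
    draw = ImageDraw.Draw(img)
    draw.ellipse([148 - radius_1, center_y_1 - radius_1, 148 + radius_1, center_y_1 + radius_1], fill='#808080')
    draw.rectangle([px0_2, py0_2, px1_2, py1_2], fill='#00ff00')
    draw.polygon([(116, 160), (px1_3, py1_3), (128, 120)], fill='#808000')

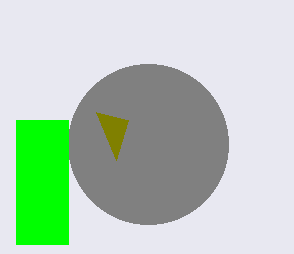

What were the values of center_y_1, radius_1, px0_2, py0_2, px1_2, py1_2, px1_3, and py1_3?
center_y_1 = 144, radius_1 = 80, px0_2 = 16, py0_2 = 120, px1_2 = 68, py1_2 = 244, px1_3 = 96, py1_3 = 112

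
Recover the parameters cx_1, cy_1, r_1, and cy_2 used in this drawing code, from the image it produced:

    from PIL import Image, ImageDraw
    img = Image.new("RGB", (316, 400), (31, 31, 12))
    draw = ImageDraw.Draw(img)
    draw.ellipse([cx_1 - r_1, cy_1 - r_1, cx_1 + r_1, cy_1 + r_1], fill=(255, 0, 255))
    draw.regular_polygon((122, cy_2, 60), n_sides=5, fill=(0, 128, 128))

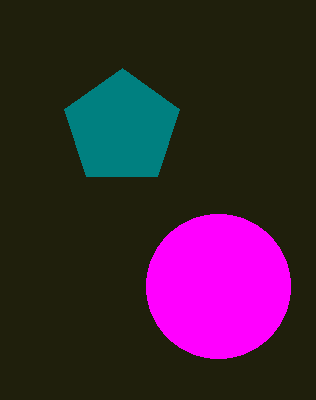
cx_1 = 218, cy_1 = 286, r_1 = 72, cy_2 = 128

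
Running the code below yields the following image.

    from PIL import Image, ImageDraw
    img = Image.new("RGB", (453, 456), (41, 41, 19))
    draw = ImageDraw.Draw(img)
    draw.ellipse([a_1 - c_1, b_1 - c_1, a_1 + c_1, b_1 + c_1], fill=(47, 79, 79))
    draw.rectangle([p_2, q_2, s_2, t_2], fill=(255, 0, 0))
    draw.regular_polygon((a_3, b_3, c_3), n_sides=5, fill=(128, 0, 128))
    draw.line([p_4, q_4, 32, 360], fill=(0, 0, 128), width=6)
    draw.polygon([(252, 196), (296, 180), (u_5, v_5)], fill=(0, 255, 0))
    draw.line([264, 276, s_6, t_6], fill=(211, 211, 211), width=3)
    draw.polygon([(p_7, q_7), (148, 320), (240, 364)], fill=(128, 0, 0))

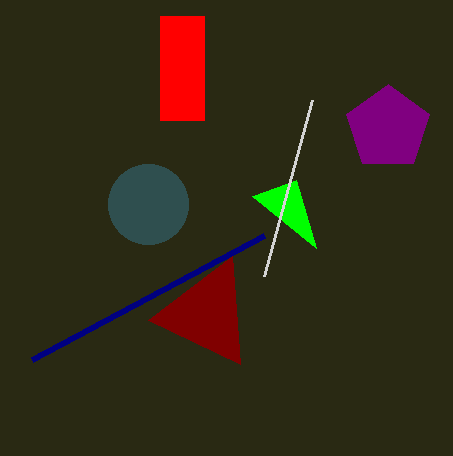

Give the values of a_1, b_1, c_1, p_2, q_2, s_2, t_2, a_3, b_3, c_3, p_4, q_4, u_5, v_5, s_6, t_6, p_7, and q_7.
a_1 = 148
b_1 = 204
c_1 = 40
p_2 = 160
q_2 = 16
s_2 = 204
t_2 = 120
a_3 = 388
b_3 = 128
c_3 = 44
p_4 = 264
q_4 = 236
u_5 = 316
v_5 = 248
s_6 = 312
t_6 = 100
p_7 = 232
q_7 = 256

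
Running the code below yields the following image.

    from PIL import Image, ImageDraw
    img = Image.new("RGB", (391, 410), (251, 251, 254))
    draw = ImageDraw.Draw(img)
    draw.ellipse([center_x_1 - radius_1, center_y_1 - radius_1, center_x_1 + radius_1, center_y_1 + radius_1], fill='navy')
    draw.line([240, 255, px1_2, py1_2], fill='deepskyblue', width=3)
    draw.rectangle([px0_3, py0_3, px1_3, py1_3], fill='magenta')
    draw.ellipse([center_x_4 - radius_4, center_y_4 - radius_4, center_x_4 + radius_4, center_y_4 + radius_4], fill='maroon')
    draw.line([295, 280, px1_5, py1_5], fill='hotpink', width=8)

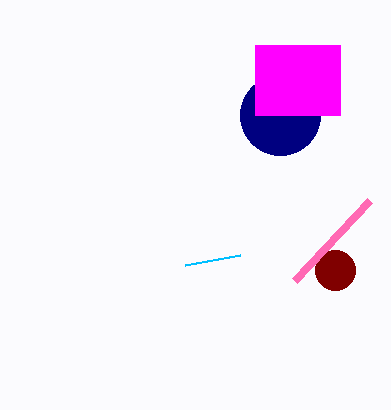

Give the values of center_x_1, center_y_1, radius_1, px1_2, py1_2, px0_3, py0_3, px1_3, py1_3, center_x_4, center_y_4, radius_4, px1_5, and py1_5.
center_x_1 = 280
center_y_1 = 115
radius_1 = 40
px1_2 = 185
py1_2 = 265
px0_3 = 255
py0_3 = 45
px1_3 = 340
py1_3 = 115
center_x_4 = 335
center_y_4 = 270
radius_4 = 20
px1_5 = 370
py1_5 = 200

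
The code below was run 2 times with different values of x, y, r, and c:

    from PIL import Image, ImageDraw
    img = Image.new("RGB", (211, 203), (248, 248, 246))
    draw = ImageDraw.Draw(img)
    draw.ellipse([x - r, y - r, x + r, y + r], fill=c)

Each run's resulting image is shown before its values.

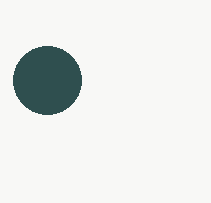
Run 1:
x = 47; y = 80; r = 34; c = 'darkslategray'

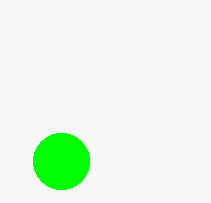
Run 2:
x = 61, y = 161, r = 28, c = 'lime'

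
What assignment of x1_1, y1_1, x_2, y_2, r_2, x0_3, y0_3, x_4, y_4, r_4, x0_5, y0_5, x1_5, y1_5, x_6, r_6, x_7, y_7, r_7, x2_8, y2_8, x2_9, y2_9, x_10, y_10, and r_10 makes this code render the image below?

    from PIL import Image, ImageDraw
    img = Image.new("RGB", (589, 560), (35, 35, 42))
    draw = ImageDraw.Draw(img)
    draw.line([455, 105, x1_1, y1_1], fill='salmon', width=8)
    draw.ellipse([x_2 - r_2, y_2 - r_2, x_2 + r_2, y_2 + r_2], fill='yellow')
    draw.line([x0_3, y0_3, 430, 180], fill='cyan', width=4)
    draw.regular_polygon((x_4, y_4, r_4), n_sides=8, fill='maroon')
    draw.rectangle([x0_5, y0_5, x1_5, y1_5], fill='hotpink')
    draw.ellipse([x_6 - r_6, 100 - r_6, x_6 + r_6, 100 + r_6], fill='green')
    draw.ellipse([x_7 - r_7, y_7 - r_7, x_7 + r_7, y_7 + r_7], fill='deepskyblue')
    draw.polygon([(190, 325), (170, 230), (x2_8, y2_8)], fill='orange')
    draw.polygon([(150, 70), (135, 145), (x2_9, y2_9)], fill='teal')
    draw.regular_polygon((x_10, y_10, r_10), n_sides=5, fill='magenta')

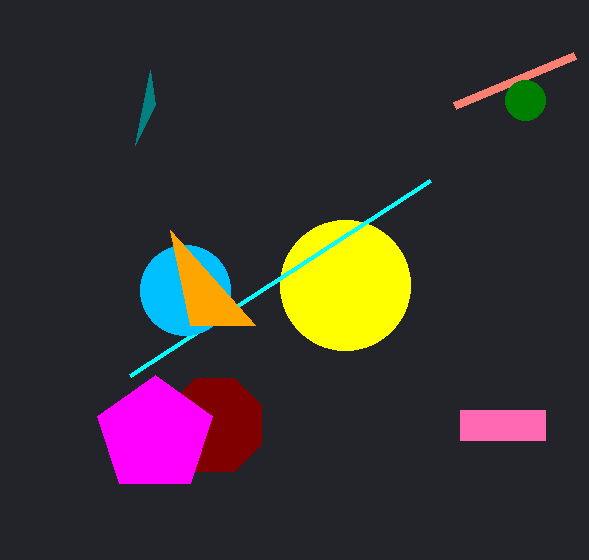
x1_1 = 575
y1_1 = 55
x_2 = 345
y_2 = 285
r_2 = 65
x0_3 = 130
y0_3 = 375
x_4 = 215
y_4 = 425
r_4 = 50
x0_5 = 460
y0_5 = 410
x1_5 = 545
y1_5 = 440
x_6 = 525
r_6 = 20
x_7 = 185
y_7 = 290
r_7 = 45
x2_8 = 255
y2_8 = 325
x2_9 = 155
y2_9 = 105
x_10 = 155
y_10 = 435
r_10 = 60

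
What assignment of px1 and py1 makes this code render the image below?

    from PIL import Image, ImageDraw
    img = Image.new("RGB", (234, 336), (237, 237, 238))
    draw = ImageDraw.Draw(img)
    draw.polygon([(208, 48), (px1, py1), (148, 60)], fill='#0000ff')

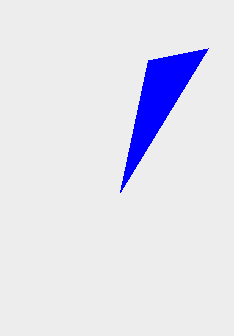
px1 = 120
py1 = 192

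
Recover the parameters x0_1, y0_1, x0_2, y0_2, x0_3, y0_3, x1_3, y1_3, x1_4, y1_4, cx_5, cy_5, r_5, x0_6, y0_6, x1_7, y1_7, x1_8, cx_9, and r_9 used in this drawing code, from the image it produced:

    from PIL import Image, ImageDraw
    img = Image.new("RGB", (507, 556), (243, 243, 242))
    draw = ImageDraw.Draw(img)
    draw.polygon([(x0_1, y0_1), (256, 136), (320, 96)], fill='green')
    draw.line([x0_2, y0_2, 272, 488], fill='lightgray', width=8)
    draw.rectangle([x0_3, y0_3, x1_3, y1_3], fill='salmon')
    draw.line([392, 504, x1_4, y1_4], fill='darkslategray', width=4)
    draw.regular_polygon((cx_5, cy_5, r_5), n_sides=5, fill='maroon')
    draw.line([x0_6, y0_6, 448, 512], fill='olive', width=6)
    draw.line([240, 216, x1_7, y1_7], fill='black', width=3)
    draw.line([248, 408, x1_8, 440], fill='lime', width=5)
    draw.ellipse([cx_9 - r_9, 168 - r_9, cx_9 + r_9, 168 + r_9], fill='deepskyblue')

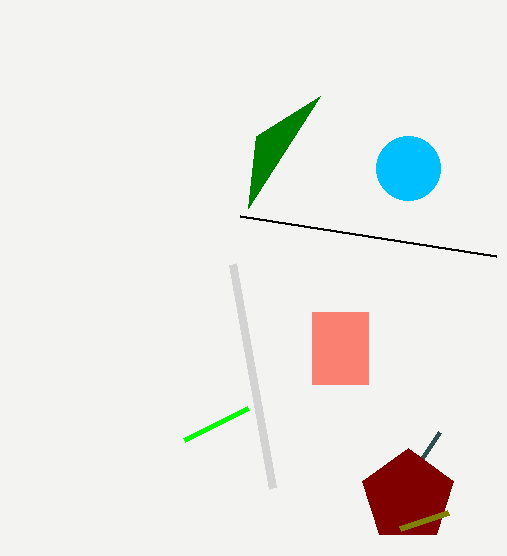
x0_1 = 248, y0_1 = 208, x0_2 = 232, y0_2 = 264, x0_3 = 312, y0_3 = 312, x1_3 = 368, y1_3 = 384, x1_4 = 440, y1_4 = 432, cx_5 = 408, cy_5 = 496, r_5 = 48, x0_6 = 400, y0_6 = 528, x1_7 = 496, y1_7 = 256, x1_8 = 184, cx_9 = 408, r_9 = 32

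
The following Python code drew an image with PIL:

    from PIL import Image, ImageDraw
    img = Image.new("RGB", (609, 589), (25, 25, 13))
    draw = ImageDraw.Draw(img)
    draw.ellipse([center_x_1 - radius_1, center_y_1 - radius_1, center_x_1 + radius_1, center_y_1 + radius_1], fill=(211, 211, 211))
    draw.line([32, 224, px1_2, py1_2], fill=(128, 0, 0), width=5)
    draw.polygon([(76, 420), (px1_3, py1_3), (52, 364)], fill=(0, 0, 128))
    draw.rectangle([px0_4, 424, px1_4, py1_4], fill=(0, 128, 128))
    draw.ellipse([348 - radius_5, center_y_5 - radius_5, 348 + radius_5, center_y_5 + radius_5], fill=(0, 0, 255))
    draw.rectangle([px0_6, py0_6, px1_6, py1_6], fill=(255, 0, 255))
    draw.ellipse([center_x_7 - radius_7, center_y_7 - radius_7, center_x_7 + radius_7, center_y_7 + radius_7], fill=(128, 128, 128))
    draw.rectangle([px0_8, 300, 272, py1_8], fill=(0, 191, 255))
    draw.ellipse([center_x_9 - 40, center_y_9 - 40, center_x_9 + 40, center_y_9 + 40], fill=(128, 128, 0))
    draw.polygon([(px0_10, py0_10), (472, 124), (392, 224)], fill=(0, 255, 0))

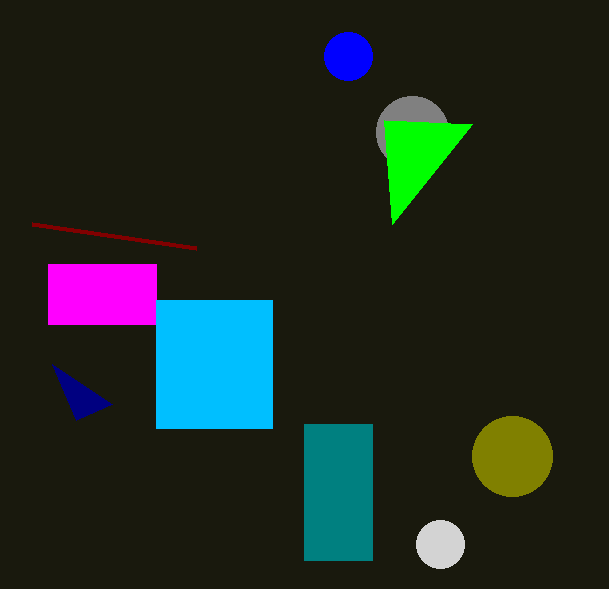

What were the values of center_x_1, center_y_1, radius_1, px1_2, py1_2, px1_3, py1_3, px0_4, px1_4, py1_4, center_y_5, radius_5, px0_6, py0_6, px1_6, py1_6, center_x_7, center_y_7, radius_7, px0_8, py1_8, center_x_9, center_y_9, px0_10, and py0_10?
center_x_1 = 440; center_y_1 = 544; radius_1 = 24; px1_2 = 196; py1_2 = 248; px1_3 = 112; py1_3 = 404; px0_4 = 304; px1_4 = 372; py1_4 = 560; center_y_5 = 56; radius_5 = 24; px0_6 = 48; py0_6 = 264; px1_6 = 156; py1_6 = 324; center_x_7 = 412; center_y_7 = 132; radius_7 = 36; px0_8 = 156; py1_8 = 428; center_x_9 = 512; center_y_9 = 456; px0_10 = 384; py0_10 = 120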